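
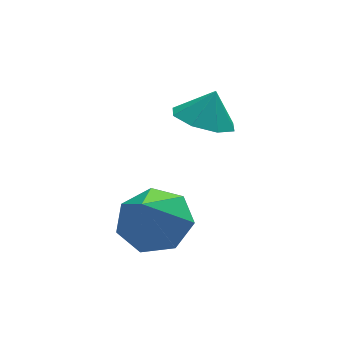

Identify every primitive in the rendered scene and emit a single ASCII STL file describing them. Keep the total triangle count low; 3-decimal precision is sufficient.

solid 
facet normal 0.316 0.432 -0.845
outer loop
vertex -1.334 1.873 -1.179
vertex -2.271 2.383 -1.268
vertex -1.381 2.706 -0.77
endloop
endfacet
facet normal 0.682 -0.291 0.671
outer loop
vertex -1.334 1.873 -1.179
vertex -1.381 2.706 -0.77
vertex -2.829 1.617 0.228
endloop
endfacet
facet normal 0.316 0.432 -0.845
outer loop
vertex -1.381 2.706 -0.77
vertex -2.271 2.383 -1.268
vertex -2.097 3.295 -0.736
endloop
endfacet
facet normal 0.334 0.356 0.873
outer loop
vertex -1.381 2.706 -0.77
vertex -2.097 3.295 -0.736
vertex -2.829 1.617 0.228
endloop
endfacet
facet normal 0.315 0.433 -0.845
outer loop
vertex -2.097 3.295 -0.736
vertex -2.271 2.383 -1.268
vertex -2.945 3.197 -1.102
endloop
endfacet
facet normal -0.378 0.580 0.722
outer loop
vertex -2.097 3.295 -0.736
vertex -2.945 3.197 -1.102
vertex -2.829 1.617 0.228
endloop
endfacet
facet normal 0.315 0.433 -0.845
outer loop
vertex -2.945 3.197 -1.102
vertex -2.271 2.383 -1.268
vertex -3.285 2.486 -1.593
endloop
endfacet
facet normal -0.920 0.211 0.331
outer loop
vertex -2.945 3.197 -1.102
vertex -3.285 2.486 -1.593
vertex -2.829 1.617 0.228
endloop
endfacet
facet normal 0.315 0.432 -0.845
outer loop
vertex -3.285 2.486 -1.593
vertex -2.271 2.383 -1.268
vertex -2.862 1.697 -1.839
endloop
endfacet
facet normal -0.882 -0.471 -0.004
outer loop
vertex -3.285 2.486 -1.593
vertex -2.862 1.697 -1.839
vertex -2.829 1.617 0.228
endloop
endfacet
facet normal 0.315 0.432 -0.845
outer loop
vertex -2.862 1.697 -1.839
vertex -2.271 2.383 -1.268
vertex -1.994 1.424 -1.655
endloop
endfacet
facet normal -0.294 -0.955 -0.032
outer loop
vertex -2.862 1.697 -1.839
vertex -1.994 1.424 -1.655
vertex -2.829 1.617 0.228
endloop
endfacet
facet normal 0.315 0.432 -0.845
outer loop
vertex -1.994 1.424 -1.655
vertex -2.271 2.383 -1.268
vertex -1.334 1.873 -1.179
endloop
endfacet
facet normal 0.402 -0.875 0.268
outer loop
vertex -1.994 1.424 -1.655
vertex -1.334 1.873 -1.179
vertex -2.829 1.617 0.228
endloop
endfacet
facet normal -0.391 -0.192 -0.900
outer loop
vertex 0.223 3.474 1.255
vertex -0.609 3.453 1.621
vertex -0.083 4.099 1.255
endloop
endfacet
facet normal 0.872 0.427 0.237
outer loop
vertex 0.223 3.474 1.255
vertex -0.083 4.099 1.255
vertex -0.211 3.647 2.539
endloop
endfacet
facet normal -0.391 -0.191 -0.900
outer loop
vertex -0.083 4.099 1.255
vertex -0.609 3.453 1.621
vertex -0.698 4.346 1.47
endloop
endfacet
facet normal 0.450 0.827 0.336
outer loop
vertex -0.083 4.099 1.255
vertex -0.698 4.346 1.47
vertex -0.211 3.647 2.539
endloop
endfacet
facet normal -0.391 -0.191 -0.900
outer loop
vertex -0.698 4.346 1.47
vertex -0.609 3.453 1.621
vertex -1.261 4.069 1.773
endloop
endfacet
facet normal -0.092 0.814 0.574
outer loop
vertex -0.698 4.346 1.47
vertex -1.261 4.069 1.773
vertex -0.211 3.647 2.539
endloop
endfacet
facet normal -0.391 -0.191 -0.900
outer loop
vertex -1.261 4.069 1.773
vertex -0.609 3.453 1.621
vertex -1.442 3.432 1.987
endloop
endfacet
facet normal -0.432 0.395 0.810
outer loop
vertex -1.261 4.069 1.773
vertex -1.442 3.432 1.987
vertex -0.211 3.647 2.539
endloop
endfacet
facet normal -0.391 -0.190 -0.901
outer loop
vertex -1.442 3.432 1.987
vertex -0.609 3.453 1.621
vertex -1.136 2.806 1.986
endloop
endfacet
facet normal -0.375 -0.185 0.908
outer loop
vertex -1.442 3.432 1.987
vertex -1.136 2.806 1.986
vertex -0.211 3.647 2.539
endloop
endfacet
facet normal -0.390 -0.191 -0.901
outer loop
vertex -1.136 2.806 1.986
vertex -0.609 3.453 1.621
vertex -0.521 2.56 1.772
endloop
endfacet
facet normal 0.048 -0.585 0.810
outer loop
vertex -1.136 2.806 1.986
vertex -0.521 2.56 1.772
vertex -0.211 3.647 2.539
endloop
endfacet
facet normal -0.391 -0.191 -0.900
outer loop
vertex -0.521 2.56 1.772
vertex -0.609 3.453 1.621
vertex 0.042 2.836 1.469
endloop
endfacet
facet normal 0.588 -0.572 0.572
outer loop
vertex -0.521 2.56 1.772
vertex 0.042 2.836 1.469
vertex -0.211 3.647 2.539
endloop
endfacet
facet normal -0.391 -0.191 -0.900
outer loop
vertex 0.042 2.836 1.469
vertex -0.609 3.453 1.621
vertex 0.223 3.474 1.255
endloop
endfacet
facet normal 0.930 -0.152 0.335
outer loop
vertex 0.042 2.836 1.469
vertex 0.223 3.474 1.255
vertex -0.211 3.647 2.539
endloop
endfacet

endsolid


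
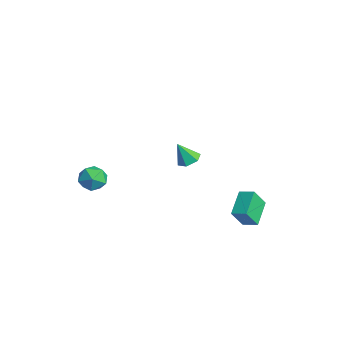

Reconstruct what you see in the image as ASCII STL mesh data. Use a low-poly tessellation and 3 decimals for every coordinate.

solid 
facet normal 0.198 0.417 -0.887
outer loop
vertex 3.254 -0.84 2.729
vertex 2.66 -1.047 2.499
vertex 2.715 -0.447 2.793
endloop
endfacet
facet normal 0.432 0.466 0.772
outer loop
vertex 3.254 -0.84 2.729
vertex 2.715 -0.447 2.793
vertex 2.4 -1.593 3.661
endloop
endfacet
facet normal 0.198 0.417 -0.887
outer loop
vertex 2.715 -0.447 2.793
vertex 2.66 -1.047 2.499
vertex 2.121 -0.654 2.563
endloop
endfacet
facet normal -0.462 0.613 0.641
outer loop
vertex 2.715 -0.447 2.793
vertex 2.121 -0.654 2.563
vertex 2.4 -1.593 3.661
endloop
endfacet
facet normal 0.198 0.417 -0.887
outer loop
vertex 2.121 -0.654 2.563
vertex 2.66 -1.047 2.499
vertex 2.066 -1.254 2.269
endloop
endfacet
facet normal -0.973 -0.023 0.228
outer loop
vertex 2.121 -0.654 2.563
vertex 2.066 -1.254 2.269
vertex 2.4 -1.593 3.661
endloop
endfacet
facet normal 0.198 0.417 -0.887
outer loop
vertex 2.066 -1.254 2.269
vertex 2.66 -1.047 2.499
vertex 2.605 -1.646 2.205
endloop
endfacet
facet normal -0.591 -0.804 -0.054
outer loop
vertex 2.066 -1.254 2.269
vertex 2.605 -1.646 2.205
vertex 2.4 -1.593 3.661
endloop
endfacet
facet normal 0.198 0.417 -0.887
outer loop
vertex 2.605 -1.646 2.205
vertex 2.66 -1.047 2.499
vertex 3.199 -1.439 2.435
endloop
endfacet
facet normal 0.301 -0.950 0.077
outer loop
vertex 2.605 -1.646 2.205
vertex 3.199 -1.439 2.435
vertex 2.4 -1.593 3.661
endloop
endfacet
facet normal 0.198 0.417 -0.887
outer loop
vertex 3.199 -1.439 2.435
vertex 2.66 -1.047 2.499
vertex 3.254 -0.84 2.729
endloop
endfacet
facet normal 0.813 -0.315 0.490
outer loop
vertex 3.199 -1.439 2.435
vertex 3.254 -0.84 2.729
vertex 2.4 -1.593 3.661
endloop
endfacet
facet normal -0.268 0.221 0.937
outer loop
vertex -3.542 -3.427 -1.532
vertex -4.44 -3.559 -1.758
vertex -3.927 -4.275 -1.442
endloop
endfacet
facet normal 0.380 -0.075 0.922
outer loop
vertex -3.542 -3.427 -1.532
vertex -3.927 -4.275 -1.442
vertex -3.064 -4.188 -1.791
endloop
endfacet
facet normal 0.797 0.328 0.506
outer loop
vertex -3.542 -3.427 -1.532
vertex -3.064 -4.188 -1.791
vertex -3.043 -3.419 -2.323
endloop
endfacet
facet normal 0.407 0.874 0.266
outer loop
vertex -3.542 -3.427 -1.532
vertex -3.043 -3.419 -2.323
vertex -3.893 -3.029 -2.302
endloop
endfacet
facet normal -0.253 0.808 0.533
outer loop
vertex -3.542 -3.427 -1.532
vertex -3.893 -3.029 -2.302
vertex -4.44 -3.559 -1.758
endloop
endfacet
facet normal 0.322 -0.718 0.617
outer loop
vertex -3.064 -4.188 -1.791
vertex -3.927 -4.275 -1.442
vertex -3.667 -4.791 -2.178
endloop
endfacet
facet normal -0.728 -0.238 0.643
outer loop
vertex -3.927 -4.275 -1.442
vertex -4.44 -3.559 -1.758
vertex -4.517 -4.401 -2.157
endloop
endfacet
facet normal -0.703 0.711 -0.014
outer loop
vertex -4.44 -3.559 -1.758
vertex -3.893 -3.029 -2.302
vertex -4.496 -3.632 -2.689
endloop
endfacet
facet normal 0.364 0.818 -0.445
outer loop
vertex -3.893 -3.029 -2.302
vertex -3.043 -3.419 -2.323
vertex -3.633 -3.545 -3.038
endloop
endfacet
facet normal 0.996 -0.065 -0.055
outer loop
vertex -3.043 -3.419 -2.323
vertex -3.064 -4.188 -1.791
vertex -3.12 -4.261 -2.722
endloop
endfacet
facet normal -0.407 -0.874 -0.266
outer loop
vertex -4.018 -4.393 -2.948
vertex -3.667 -4.791 -2.178
vertex -4.517 -4.401 -2.157
endloop
endfacet
facet normal -0.797 -0.328 -0.506
outer loop
vertex -4.018 -4.393 -2.948
vertex -4.517 -4.401 -2.157
vertex -4.496 -3.632 -2.689
endloop
endfacet
facet normal -0.380 0.075 -0.922
outer loop
vertex -4.018 -4.393 -2.948
vertex -4.496 -3.632 -2.689
vertex -3.633 -3.545 -3.038
endloop
endfacet
facet normal 0.268 -0.221 -0.937
outer loop
vertex -4.018 -4.393 -2.948
vertex -3.633 -3.545 -3.038
vertex -3.12 -4.261 -2.722
endloop
endfacet
facet normal 0.253 -0.808 -0.533
outer loop
vertex -4.018 -4.393 -2.948
vertex -3.12 -4.261 -2.722
vertex -3.667 -4.791 -2.178
endloop
endfacet
facet normal -0.364 -0.818 0.445
outer loop
vertex -4.517 -4.401 -2.157
vertex -3.667 -4.791 -2.178
vertex -3.927 -4.275 -1.442
endloop
endfacet
facet normal -0.996 0.065 0.055
outer loop
vertex -4.496 -3.632 -2.689
vertex -4.517 -4.401 -2.157
vertex -4.44 -3.559 -1.758
endloop
endfacet
facet normal -0.322 0.718 -0.617
outer loop
vertex -3.633 -3.545 -3.038
vertex -4.496 -3.632 -2.689
vertex -3.893 -3.029 -2.302
endloop
endfacet
facet normal 0.728 0.238 -0.643
outer loop
vertex -3.12 -4.261 -2.722
vertex -3.633 -3.545 -3.038
vertex -3.043 -3.419 -2.323
endloop
endfacet
facet normal 0.703 -0.711 0.014
outer loop
vertex -3.667 -4.791 -2.178
vertex -3.12 -4.261 -2.722
vertex -3.064 -4.188 -1.791
endloop
endfacet
facet normal -0.674 0.585 0.452
outer loop
vertex 0.625 2.738 -2.291
vertex 1.299 3.301 -2.015
vertex 0.483 3.49 -3.475
endloop
endfacet
facet normal -0.732 -0.611 -0.300
outer loop
vertex 1.601 2.519 -4.225
vertex 0.625 2.738 -2.291
vertex 0.483 3.49 -3.475
endloop
endfacet
facet normal -0.673 0.585 0.452
outer loop
vertex 0.483 3.49 -3.475
vertex 1.299 3.301 -2.015
vertex 1.157 4.052 -3.199
endloop
endfacet
facet normal -0.101 0.533 -0.840
outer loop
vertex 1.157 4.052 -3.199
vertex 1.601 2.519 -4.225
vertex 0.483 3.49 -3.475
endloop
endfacet
facet normal 0.101 -0.533 0.840
outer loop
vertex 0.625 2.738 -2.291
vertex 2.417 2.33 -2.765
vertex 1.299 3.301 -2.015
endloop
endfacet
facet normal -0.732 -0.612 -0.300
outer loop
vertex 1.743 1.768 -3.041
vertex 0.625 2.738 -2.291
vertex 1.601 2.519 -4.225
endloop
endfacet
facet normal 0.101 -0.533 0.840
outer loop
vertex 1.743 1.768 -3.041
vertex 2.417 2.33 -2.765
vertex 0.625 2.738 -2.291
endloop
endfacet
facet normal 0.732 0.611 0.300
outer loop
vertex 1.299 3.301 -2.015
vertex 2.417 2.33 -2.765
vertex 1.157 4.052 -3.199
endloop
endfacet
facet normal -0.101 0.533 -0.840
outer loop
vertex 2.275 3.082 -3.949
vertex 1.601 2.519 -4.225
vertex 1.157 4.052 -3.199
endloop
endfacet
facet normal 0.732 0.611 0.301
outer loop
vertex 1.157 4.052 -3.199
vertex 2.417 2.33 -2.765
vertex 2.275 3.082 -3.949
endloop
endfacet
facet normal 0.674 -0.585 -0.452
outer loop
vertex 2.275 3.082 -3.949
vertex 1.743 1.768 -3.041
vertex 1.601 2.519 -4.225
endloop
endfacet
facet normal 0.673 -0.585 -0.452
outer loop
vertex 2.417 2.33 -2.765
vertex 1.743 1.768 -3.041
vertex 2.275 3.082 -3.949
endloop
endfacet

endsolid


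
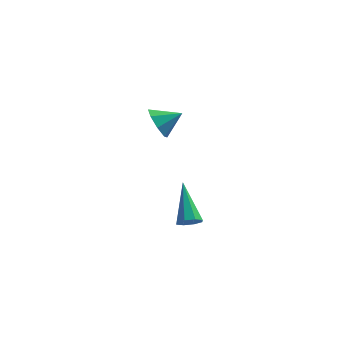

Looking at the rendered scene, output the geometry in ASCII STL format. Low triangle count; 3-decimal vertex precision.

solid 
facet normal 0.166 -0.749 -0.641
outer loop
vertex -0.948 -3.005 -4.32
vertex -1.517 -2.949 -4.533
vertex -0.977 -2.706 -4.677
endloop
endfacet
facet normal 0.911 0.349 0.218
outer loop
vertex -0.948 -3.005 -4.32
vertex -0.977 -2.706 -4.677
vertex -1.883 -1.311 -3.127
endloop
endfacet
facet normal 0.166 -0.749 -0.642
outer loop
vertex -0.977 -2.706 -4.677
vertex -1.517 -2.949 -4.533
vertex -1.322 -2.549 -4.949
endloop
endfacet
facet normal 0.590 0.740 -0.321
outer loop
vertex -0.977 -2.706 -4.677
vertex -1.322 -2.549 -4.949
vertex -1.883 -1.311 -3.127
endloop
endfacet
facet normal 0.168 -0.749 -0.641
outer loop
vertex -1.322 -2.549 -4.949
vertex -1.517 -2.949 -4.533
vertex -1.781 -2.627 -4.978
endloop
endfacet
facet normal -0.101 0.808 -0.580
outer loop
vertex -1.322 -2.549 -4.949
vertex -1.781 -2.627 -4.978
vertex -1.883 -1.311 -3.127
endloop
endfacet
facet normal 0.168 -0.749 -0.641
outer loop
vertex -1.781 -2.627 -4.978
vertex -1.517 -2.949 -4.533
vertex -2.086 -2.894 -4.746
endloop
endfacet
facet normal -0.757 0.512 -0.406
outer loop
vertex -1.781 -2.627 -4.978
vertex -2.086 -2.894 -4.746
vertex -1.883 -1.311 -3.127
endloop
endfacet
facet normal 0.167 -0.749 -0.641
outer loop
vertex -2.086 -2.894 -4.746
vertex -1.517 -2.949 -4.533
vertex -2.058 -3.193 -4.389
endloop
endfacet
facet normal -0.995 0.026 0.100
outer loop
vertex -2.086 -2.894 -4.746
vertex -2.058 -3.193 -4.389
vertex -1.883 -1.311 -3.127
endloop
endfacet
facet normal 0.166 -0.748 -0.643
outer loop
vertex -2.058 -3.193 -4.389
vertex -1.517 -2.949 -4.533
vertex -1.713 -3.35 -4.117
endloop
endfacet
facet normal -0.673 -0.368 0.642
outer loop
vertex -2.058 -3.193 -4.389
vertex -1.713 -3.35 -4.117
vertex -1.883 -1.311 -3.127
endloop
endfacet
facet normal 0.167 -0.748 -0.642
outer loop
vertex -1.713 -3.35 -4.117
vertex -1.517 -2.949 -4.533
vertex -1.253 -3.272 -4.088
endloop
endfacet
facet normal 0.017 -0.436 0.900
outer loop
vertex -1.713 -3.35 -4.117
vertex -1.253 -3.272 -4.088
vertex -1.883 -1.311 -3.127
endloop
endfacet
facet normal 0.167 -0.748 -0.642
outer loop
vertex -1.253 -3.272 -4.088
vertex -1.517 -2.949 -4.533
vertex -0.948 -3.005 -4.32
endloop
endfacet
facet normal 0.674 -0.139 0.726
outer loop
vertex -1.253 -3.272 -4.088
vertex -0.948 -3.005 -4.32
vertex -1.883 -1.311 -3.127
endloop
endfacet
facet normal -0.874 -0.194 -0.446
outer loop
vertex -2.479 -2.757 0.77
vertex -2.891 -2.533 1.479
vertex -2.626 -2.124 0.783
endloop
endfacet
facet normal 0.845 0.206 -0.494
outer loop
vertex -2.479 -2.757 0.77
vertex -2.626 -2.124 0.783
vertex -1.869 -2.307 2.001
endloop
endfacet
facet normal -0.874 -0.194 -0.446
outer loop
vertex -2.626 -2.124 0.783
vertex -2.891 -2.533 1.479
vertex -2.928 -1.73 1.203
endloop
endfacet
facet normal 0.608 0.749 -0.265
outer loop
vertex -2.626 -2.124 0.783
vertex -2.928 -1.73 1.203
vertex -1.869 -2.307 2.001
endloop
endfacet
facet normal -0.874 -0.193 -0.446
outer loop
vertex -2.928 -1.73 1.203
vertex -2.891 -2.533 1.479
vertex -3.208 -1.806 1.785
endloop
endfacet
facet normal 0.300 0.917 0.264
outer loop
vertex -2.928 -1.73 1.203
vertex -3.208 -1.806 1.785
vertex -1.869 -2.307 2.001
endloop
endfacet
facet normal -0.873 -0.193 -0.447
outer loop
vertex -3.208 -1.806 1.785
vertex -2.891 -2.533 1.479
vertex -3.303 -2.308 2.187
endloop
endfacet
facet normal 0.102 0.610 0.786
outer loop
vertex -3.208 -1.806 1.785
vertex -3.303 -2.308 2.187
vertex -1.869 -2.307 2.001
endloop
endfacet
facet normal -0.873 -0.193 -0.447
outer loop
vertex -3.303 -2.308 2.187
vertex -2.891 -2.533 1.479
vertex -3.157 -2.942 2.175
endloop
endfacet
facet normal 0.129 0.011 0.992
outer loop
vertex -3.303 -2.308 2.187
vertex -3.157 -2.942 2.175
vertex -1.869 -2.307 2.001
endloop
endfacet
facet normal -0.874 -0.192 -0.447
outer loop
vertex -3.157 -2.942 2.175
vertex -2.891 -2.533 1.479
vertex -2.855 -3.336 1.754
endloop
endfacet
facet normal 0.366 -0.534 0.762
outer loop
vertex -3.157 -2.942 2.175
vertex -2.855 -3.336 1.754
vertex -1.869 -2.307 2.001
endloop
endfacet
facet normal -0.874 -0.192 -0.447
outer loop
vertex -2.855 -3.336 1.754
vertex -2.891 -2.533 1.479
vertex -2.574 -3.26 1.172
endloop
endfacet
facet normal 0.673 -0.701 0.234
outer loop
vertex -2.855 -3.336 1.754
vertex -2.574 -3.26 1.172
vertex -1.869 -2.307 2.001
endloop
endfacet
facet normal -0.874 -0.192 -0.447
outer loop
vertex -2.574 -3.26 1.172
vertex -2.891 -2.533 1.479
vertex -2.479 -2.757 0.77
endloop
endfacet
facet normal 0.872 -0.395 -0.288
outer loop
vertex -2.574 -3.26 1.172
vertex -2.479 -2.757 0.77
vertex -1.869 -2.307 2.001
endloop
endfacet

endsolid


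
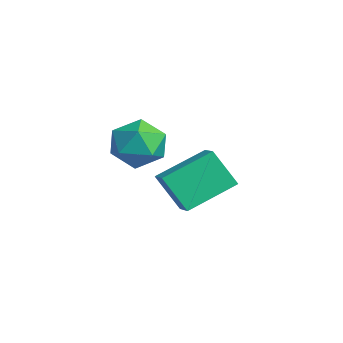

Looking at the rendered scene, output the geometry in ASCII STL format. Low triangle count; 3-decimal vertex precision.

solid 
facet normal 0.219 0.358 0.908
outer loop
vertex 4.104 1.091 1.607
vertex 3.261 0.537 2.029
vertex 4.249 0.071 1.974
endloop
endfacet
facet normal 0.808 0.298 0.508
outer loop
vertex 4.104 1.091 1.607
vertex 4.249 0.071 1.974
vertex 4.72 0.388 1.04
endloop
endfacet
facet normal 0.717 0.692 -0.079
outer loop
vertex 4.104 1.091 1.607
vertex 4.72 0.388 1.04
vertex 4.024 1.049 0.517
endloop
endfacet
facet normal 0.072 0.996 -0.044
outer loop
vertex 4.104 1.091 1.607
vertex 4.024 1.049 0.517
vertex 3.122 1.141 1.128
endloop
endfacet
facet normal -0.236 0.790 0.566
outer loop
vertex 4.104 1.091 1.607
vertex 3.122 1.141 1.128
vertex 3.261 0.537 2.029
endloop
endfacet
facet normal 0.870 -0.384 0.308
outer loop
vertex 4.72 0.388 1.04
vertex 4.249 0.071 1.974
vertex 4.258 -0.601 1.112
endloop
endfacet
facet normal -0.082 -0.287 0.955
outer loop
vertex 4.249 0.071 1.974
vertex 3.261 0.537 2.029
vertex 3.356 -0.509 1.723
endloop
endfacet
facet normal -0.818 0.411 0.402
outer loop
vertex 3.261 0.537 2.029
vertex 3.122 1.141 1.128
vertex 2.66 0.152 1.2
endloop
endfacet
facet normal -0.320 0.746 -0.585
outer loop
vertex 3.122 1.141 1.128
vertex 4.024 1.049 0.517
vertex 3.131 0.469 0.266
endloop
endfacet
facet normal 0.723 0.254 -0.642
outer loop
vertex 4.024 1.049 0.517
vertex 4.72 0.388 1.04
vertex 4.119 0.003 0.211
endloop
endfacet
facet normal -0.072 -0.996 0.044
outer loop
vertex 3.276 -0.551 0.633
vertex 4.258 -0.601 1.112
vertex 3.356 -0.509 1.723
endloop
endfacet
facet normal -0.717 -0.692 0.079
outer loop
vertex 3.276 -0.551 0.633
vertex 3.356 -0.509 1.723
vertex 2.66 0.152 1.2
endloop
endfacet
facet normal -0.808 -0.298 -0.508
outer loop
vertex 3.276 -0.551 0.633
vertex 2.66 0.152 1.2
vertex 3.131 0.469 0.266
endloop
endfacet
facet normal -0.219 -0.358 -0.908
outer loop
vertex 3.276 -0.551 0.633
vertex 3.131 0.469 0.266
vertex 4.119 0.003 0.211
endloop
endfacet
facet normal 0.236 -0.790 -0.566
outer loop
vertex 3.276 -0.551 0.633
vertex 4.119 0.003 0.211
vertex 4.258 -0.601 1.112
endloop
endfacet
facet normal 0.320 -0.746 0.585
outer loop
vertex 3.356 -0.509 1.723
vertex 4.258 -0.601 1.112
vertex 4.249 0.071 1.974
endloop
endfacet
facet normal -0.723 -0.254 0.642
outer loop
vertex 2.66 0.152 1.2
vertex 3.356 -0.509 1.723
vertex 3.261 0.537 2.029
endloop
endfacet
facet normal -0.870 0.384 -0.308
outer loop
vertex 3.131 0.469 0.266
vertex 2.66 0.152 1.2
vertex 3.122 1.141 1.128
endloop
endfacet
facet normal 0.082 0.287 -0.955
outer loop
vertex 4.119 0.003 0.211
vertex 3.131 0.469 0.266
vertex 4.024 1.049 0.517
endloop
endfacet
facet normal 0.818 -0.411 -0.402
outer loop
vertex 4.258 -0.601 1.112
vertex 4.119 0.003 0.211
vertex 4.72 0.388 1.04
endloop
endfacet
facet normal -0.370 -0.406 0.836
outer loop
vertex 1.294 3.907 -0.994
vertex 0.397 3.974 -1.358
vertex 1.5 1.92 -1.867
endloop
endfacet
facet normal 0.924 -0.069 0.375
outer loop
vertex 2.143 2.626 -3.322
vertex 1.294 3.907 -0.994
vertex 1.5 1.92 -1.867
endloop
endfacet
facet normal -0.370 -0.406 0.836
outer loop
vertex 1.5 1.92 -1.867
vertex 0.397 3.974 -1.358
vertex 0.604 1.987 -2.231
endloop
endfacet
facet normal 0.095 -0.911 -0.400
outer loop
vertex 0.604 1.987 -2.231
vertex 2.143 2.626 -3.322
vertex 1.5 1.92 -1.867
endloop
endfacet
facet normal -0.094 0.911 0.401
outer loop
vertex 1.294 3.907 -0.994
vertex 1.04 4.68 -2.813
vertex 0.397 3.974 -1.358
endloop
endfacet
facet normal 0.925 -0.068 0.375
outer loop
vertex 1.936 4.613 -2.449
vertex 1.294 3.907 -0.994
vertex 2.143 2.626 -3.322
endloop
endfacet
facet normal -0.095 0.911 0.401
outer loop
vertex 1.936 4.613 -2.449
vertex 1.04 4.68 -2.813
vertex 1.294 3.907 -0.994
endloop
endfacet
facet normal -0.924 0.069 -0.375
outer loop
vertex 0.397 3.974 -1.358
vertex 1.04 4.68 -2.813
vertex 0.604 1.987 -2.231
endloop
endfacet
facet normal 0.094 -0.911 -0.401
outer loop
vertex 1.246 2.693 -3.686
vertex 2.143 2.626 -3.322
vertex 0.604 1.987 -2.231
endloop
endfacet
facet normal -0.925 0.069 -0.375
outer loop
vertex 0.604 1.987 -2.231
vertex 1.04 4.68 -2.813
vertex 1.246 2.693 -3.686
endloop
endfacet
facet normal 0.370 0.406 -0.836
outer loop
vertex 1.246 2.693 -3.686
vertex 1.936 4.613 -2.449
vertex 2.143 2.626 -3.322
endloop
endfacet
facet normal 0.370 0.406 -0.836
outer loop
vertex 1.04 4.68 -2.813
vertex 1.936 4.613 -2.449
vertex 1.246 2.693 -3.686
endloop
endfacet

endsolid


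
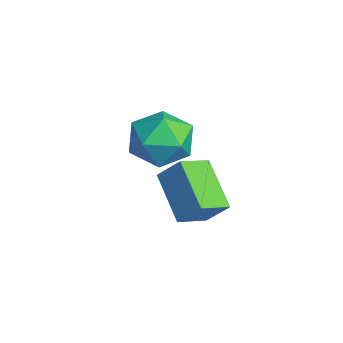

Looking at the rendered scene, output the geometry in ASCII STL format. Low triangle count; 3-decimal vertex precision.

solid 
facet normal -0.422 -0.166 0.891
outer loop
vertex -2.598 1.188 3.579
vertex -2.345 0.375 3.547
vertex -1.84 0.966 3.896
endloop
endfacet
facet normal -0.200 0.510 0.836
outer loop
vertex -2.598 1.188 3.579
vertex -1.84 0.966 3.896
vertex -1.918 1.681 3.441
endloop
endfacet
facet normal -0.527 0.804 0.275
outer loop
vertex -2.598 1.188 3.579
vertex -1.918 1.681 3.441
vertex -2.472 1.533 2.811
endloop
endfacet
facet normal -0.951 0.310 -0.017
outer loop
vertex -2.598 1.188 3.579
vertex -2.472 1.533 2.811
vertex -2.736 0.726 2.877
endloop
endfacet
facet normal -0.885 -0.290 0.365
outer loop
vertex -2.598 1.188 3.579
vertex -2.736 0.726 2.877
vertex -2.345 0.375 3.547
endloop
endfacet
facet normal 0.501 0.503 0.704
outer loop
vertex -1.918 1.681 3.441
vertex -1.84 0.966 3.896
vertex -1.244 1.174 3.323
endloop
endfacet
facet normal 0.144 -0.592 0.793
outer loop
vertex -1.84 0.966 3.896
vertex -2.345 0.375 3.547
vertex -1.508 0.367 3.389
endloop
endfacet
facet normal -0.607 -0.792 -0.061
outer loop
vertex -2.345 0.375 3.547
vertex -2.736 0.726 2.877
vertex -2.062 0.219 2.759
endloop
endfacet
facet normal -0.714 0.178 -0.678
outer loop
vertex -2.736 0.726 2.877
vertex -2.472 1.533 2.811
vertex -2.14 0.934 2.304
endloop
endfacet
facet normal -0.029 0.978 -0.204
outer loop
vertex -2.472 1.533 2.811
vertex -1.918 1.681 3.441
vertex -1.635 1.525 2.653
endloop
endfacet
facet normal 0.951 -0.310 0.017
outer loop
vertex -1.382 0.712 2.621
vertex -1.244 1.174 3.323
vertex -1.508 0.367 3.389
endloop
endfacet
facet normal 0.527 -0.804 -0.275
outer loop
vertex -1.382 0.712 2.621
vertex -1.508 0.367 3.389
vertex -2.062 0.219 2.759
endloop
endfacet
facet normal 0.200 -0.510 -0.836
outer loop
vertex -1.382 0.712 2.621
vertex -2.062 0.219 2.759
vertex -2.14 0.934 2.304
endloop
endfacet
facet normal 0.422 0.166 -0.891
outer loop
vertex -1.382 0.712 2.621
vertex -2.14 0.934 2.304
vertex -1.635 1.525 2.653
endloop
endfacet
facet normal 0.885 0.290 -0.365
outer loop
vertex -1.382 0.712 2.621
vertex -1.635 1.525 2.653
vertex -1.244 1.174 3.323
endloop
endfacet
facet normal 0.714 -0.178 0.678
outer loop
vertex -1.508 0.367 3.389
vertex -1.244 1.174 3.323
vertex -1.84 0.966 3.896
endloop
endfacet
facet normal 0.029 -0.978 0.204
outer loop
vertex -2.062 0.219 2.759
vertex -1.508 0.367 3.389
vertex -2.345 0.375 3.547
endloop
endfacet
facet normal -0.501 -0.503 -0.704
outer loop
vertex -2.14 0.934 2.304
vertex -2.062 0.219 2.759
vertex -2.736 0.726 2.877
endloop
endfacet
facet normal -0.144 0.592 -0.793
outer loop
vertex -1.635 1.525 2.653
vertex -2.14 0.934 2.304
vertex -2.472 1.533 2.811
endloop
endfacet
facet normal 0.607 0.792 0.061
outer loop
vertex -1.244 1.174 3.323
vertex -1.635 1.525 2.653
vertex -1.918 1.681 3.441
endloop
endfacet
facet normal -0.428 -0.505 -0.750
outer loop
vertex 0.598 0.493 2.328
vertex -0.554 0.404 3.045
vertex 0.324 1.242 1.98
endloop
endfacet
facet normal 0.848 0.065 -0.526
outer loop
vertex 0.674 1.656 2.595
vertex 0.598 0.493 2.328
vertex 0.324 1.242 1.98
endloop
endfacet
facet normal -0.427 -0.505 -0.750
outer loop
vertex 0.324 1.242 1.98
vertex -0.554 0.404 3.045
vertex -0.829 1.153 2.697
endloop
endfacet
facet normal -0.315 0.861 -0.400
outer loop
vertex -0.829 1.153 2.697
vertex 0.674 1.656 2.595
vertex 0.324 1.242 1.98
endloop
endfacet
facet normal 0.315 -0.861 0.400
outer loop
vertex 0.598 0.493 2.328
vertex -0.204 0.818 3.66
vertex -0.554 0.404 3.045
endloop
endfacet
facet normal 0.847 0.066 -0.528
outer loop
vertex 0.949 0.907 2.943
vertex 0.598 0.493 2.328
vertex 0.674 1.656 2.595
endloop
endfacet
facet normal 0.315 -0.861 0.400
outer loop
vertex 0.949 0.907 2.943
vertex -0.204 0.818 3.66
vertex 0.598 0.493 2.328
endloop
endfacet
facet normal -0.847 -0.066 0.527
outer loop
vertex -0.554 0.404 3.045
vertex -0.204 0.818 3.66
vertex -0.829 1.153 2.697
endloop
endfacet
facet normal -0.315 0.861 -0.400
outer loop
vertex -0.478 1.567 3.312
vertex 0.674 1.656 2.595
vertex -0.829 1.153 2.697
endloop
endfacet
facet normal -0.847 -0.065 0.527
outer loop
vertex -0.829 1.153 2.697
vertex -0.204 0.818 3.66
vertex -0.478 1.567 3.312
endloop
endfacet
facet normal 0.428 0.505 0.750
outer loop
vertex -0.478 1.567 3.312
vertex 0.949 0.907 2.943
vertex 0.674 1.656 2.595
endloop
endfacet
facet normal 0.427 0.505 0.750
outer loop
vertex -0.204 0.818 3.66
vertex 0.949 0.907 2.943
vertex -0.478 1.567 3.312
endloop
endfacet

endsolid


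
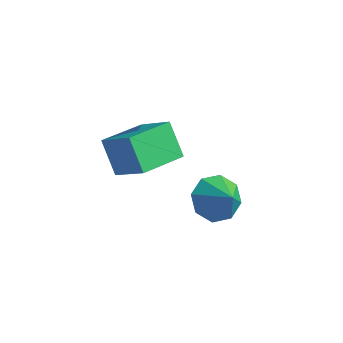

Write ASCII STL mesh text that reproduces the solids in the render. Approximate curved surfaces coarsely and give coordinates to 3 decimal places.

solid 
facet normal -0.802 0.080 -0.591
outer loop
vertex -1.399 2.076 1.631
vertex -1.038 3.832 1.378
vertex -0.566 1.736 0.455
endloop
endfacet
facet normal -0.199 -0.970 0.139
outer loop
vertex 0.718 1.608 1.402
vertex -1.399 2.076 1.631
vertex -0.566 1.736 0.455
endloop
endfacet
facet normal -0.802 0.080 -0.592
outer loop
vertex -0.566 1.736 0.455
vertex -1.038 3.832 1.378
vertex -0.205 3.491 0.203
endloop
endfacet
facet normal 0.563 -0.230 -0.794
outer loop
vertex -0.205 3.491 0.203
vertex 0.718 1.608 1.402
vertex -0.566 1.736 0.455
endloop
endfacet
facet normal -0.563 0.230 0.794
outer loop
vertex -1.399 2.076 1.631
vertex 0.246 3.704 2.325
vertex -1.038 3.832 1.378
endloop
endfacet
facet normal -0.199 -0.970 0.140
outer loop
vertex -0.115 1.949 2.577
vertex -1.399 2.076 1.631
vertex 0.718 1.608 1.402
endloop
endfacet
facet normal -0.562 0.230 0.794
outer loop
vertex -0.115 1.949 2.577
vertex 0.246 3.704 2.325
vertex -1.399 2.076 1.631
endloop
endfacet
facet normal 0.200 0.970 -0.140
outer loop
vertex -1.038 3.832 1.378
vertex 0.246 3.704 2.325
vertex -0.205 3.491 0.203
endloop
endfacet
facet normal 0.562 -0.230 -0.794
outer loop
vertex 1.079 3.364 1.149
vertex 0.718 1.608 1.402
vertex -0.205 3.491 0.203
endloop
endfacet
facet normal 0.199 0.970 -0.140
outer loop
vertex -0.205 3.491 0.203
vertex 0.246 3.704 2.325
vertex 1.079 3.364 1.149
endloop
endfacet
facet normal 0.802 -0.080 0.592
outer loop
vertex 1.079 3.364 1.149
vertex -0.115 1.949 2.577
vertex 0.718 1.608 1.402
endloop
endfacet
facet normal 0.802 -0.080 0.591
outer loop
vertex 0.246 3.704 2.325
vertex -0.115 1.949 2.577
vertex 1.079 3.364 1.149
endloop
endfacet
facet normal -0.703 0.260 -0.662
outer loop
vertex 3.915 2.079 0.441
vertex 3.291 2.109 1.116
vertex 3.87 2.716 0.739
endloop
endfacet
facet normal 0.983 0.130 -0.130
outer loop
vertex 3.915 2.079 0.441
vertex 3.87 2.716 0.739
vertex 4.149 1.791 1.924
endloop
endfacet
facet normal -0.703 0.260 -0.661
outer loop
vertex 3.87 2.716 0.739
vertex 3.291 2.109 1.116
vertex 3.486 2.997 1.258
endloop
endfacet
facet normal 0.776 0.573 0.264
outer loop
vertex 3.87 2.716 0.739
vertex 3.486 2.997 1.258
vertex 4.149 1.791 1.924
endloop
endfacet
facet normal -0.704 0.260 -0.661
outer loop
vertex 3.486 2.997 1.258
vertex 3.291 2.109 1.116
vertex 2.988 2.757 1.694
endloop
endfacet
facet normal 0.350 0.593 0.726
outer loop
vertex 3.486 2.997 1.258
vertex 2.988 2.757 1.694
vertex 4.149 1.791 1.924
endloop
endfacet
facet normal -0.704 0.260 -0.661
outer loop
vertex 2.988 2.757 1.694
vertex 3.291 2.109 1.116
vertex 2.667 2.138 1.792
endloop
endfacet
facet normal -0.046 0.179 0.983
outer loop
vertex 2.988 2.757 1.694
vertex 2.667 2.138 1.792
vertex 4.149 1.791 1.924
endloop
endfacet
facet normal -0.704 0.260 -0.661
outer loop
vertex 2.667 2.138 1.792
vertex 3.291 2.109 1.116
vertex 2.712 1.502 1.494
endloop
endfacet
facet normal -0.179 -0.428 0.886
outer loop
vertex 2.667 2.138 1.792
vertex 2.712 1.502 1.494
vertex 4.149 1.791 1.924
endloop
endfacet
facet normal -0.704 0.260 -0.661
outer loop
vertex 2.712 1.502 1.494
vertex 3.291 2.109 1.116
vertex 3.096 1.221 0.975
endloop
endfacet
facet normal 0.028 -0.870 0.492
outer loop
vertex 2.712 1.502 1.494
vertex 3.096 1.221 0.975
vertex 4.149 1.791 1.924
endloop
endfacet
facet normal -0.704 0.260 -0.661
outer loop
vertex 3.096 1.221 0.975
vertex 3.291 2.109 1.116
vertex 3.594 1.46 0.539
endloop
endfacet
facet normal 0.454 -0.890 0.031
outer loop
vertex 3.096 1.221 0.975
vertex 3.594 1.46 0.539
vertex 4.149 1.791 1.924
endloop
endfacet
facet normal -0.703 0.260 -0.662
outer loop
vertex 3.594 1.46 0.539
vertex 3.291 2.109 1.116
vertex 3.915 2.079 0.441
endloop
endfacet
facet normal 0.850 -0.476 -0.227
outer loop
vertex 3.594 1.46 0.539
vertex 3.915 2.079 0.441
vertex 4.149 1.791 1.924
endloop
endfacet

endsolid


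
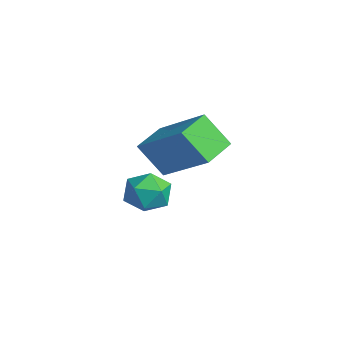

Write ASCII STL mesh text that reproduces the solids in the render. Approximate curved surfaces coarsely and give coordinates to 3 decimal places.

solid 
facet normal -0.418 -0.447 0.791
outer loop
vertex -1.953 -2.658 2.04
vertex -2.429 -1.892 2.221
vertex -3.23 -3.217 1.05
endloop
endfacet
facet normal 0.517 -0.833 -0.197
outer loop
vertex -2.791 -2.748 0.219
vertex -1.953 -2.658 2.04
vertex -3.23 -3.217 1.05
endloop
endfacet
facet normal -0.418 -0.447 0.791
outer loop
vertex -3.23 -3.217 1.05
vertex -2.429 -1.892 2.221
vertex -3.706 -2.451 1.231
endloop
endfacet
facet normal -0.747 -0.327 -0.579
outer loop
vertex -3.706 -2.451 1.231
vertex -2.791 -2.748 0.219
vertex -3.23 -3.217 1.05
endloop
endfacet
facet normal 0.747 0.327 0.579
outer loop
vertex -1.953 -2.658 2.04
vertex -1.99 -1.423 1.39
vertex -2.429 -1.892 2.221
endloop
endfacet
facet normal 0.517 -0.833 -0.197
outer loop
vertex -1.514 -2.189 1.209
vertex -1.953 -2.658 2.04
vertex -2.791 -2.748 0.219
endloop
endfacet
facet normal 0.747 0.327 0.579
outer loop
vertex -1.514 -2.189 1.209
vertex -1.99 -1.423 1.39
vertex -1.953 -2.658 2.04
endloop
endfacet
facet normal -0.517 0.833 0.197
outer loop
vertex -2.429 -1.892 2.221
vertex -1.99 -1.423 1.39
vertex -3.706 -2.451 1.231
endloop
endfacet
facet normal -0.747 -0.327 -0.579
outer loop
vertex -3.267 -1.982 0.4
vertex -2.791 -2.748 0.219
vertex -3.706 -2.451 1.231
endloop
endfacet
facet normal -0.517 0.833 0.197
outer loop
vertex -3.706 -2.451 1.231
vertex -1.99 -1.423 1.39
vertex -3.267 -1.982 0.4
endloop
endfacet
facet normal 0.418 0.447 -0.791
outer loop
vertex -3.267 -1.982 0.4
vertex -1.514 -2.189 1.209
vertex -2.791 -2.748 0.219
endloop
endfacet
facet normal 0.418 0.447 -0.791
outer loop
vertex -1.99 -1.423 1.39
vertex -1.514 -2.189 1.209
vertex -3.267 -1.982 0.4
endloop
endfacet
facet normal -0.868 0.383 -0.317
outer loop
vertex -4.21 -2.238 -1.414
vertex -4.496 -2.818 -1.332
vertex -4.485 -2.388 -0.842
endloop
endfacet
facet normal -0.472 0.882 0.005
outer loop
vertex -4.21 -2.238 -1.414
vertex -4.485 -2.388 -0.842
vertex -3.911 -2.081 -0.857
endloop
endfacet
facet normal 0.150 0.928 -0.342
outer loop
vertex -4.21 -2.238 -1.414
vertex -3.911 -2.081 -0.857
vertex -3.566 -2.321 -1.356
endloop
endfacet
facet normal 0.138 0.456 -0.879
outer loop
vertex -4.21 -2.238 -1.414
vertex -3.566 -2.321 -1.356
vertex -3.928 -2.776 -1.649
endloop
endfacet
facet normal -0.491 0.120 -0.863
outer loop
vertex -4.21 -2.238 -1.414
vertex -3.928 -2.776 -1.649
vertex -4.496 -2.818 -1.332
endloop
endfacet
facet normal -0.336 0.662 0.670
outer loop
vertex -3.911 -2.081 -0.857
vertex -4.485 -2.388 -0.842
vertex -4.012 -2.564 -0.431
endloop
endfacet
facet normal -0.978 -0.144 0.149
outer loop
vertex -4.485 -2.388 -0.842
vertex -4.496 -2.818 -1.332
vertex -4.374 -3.019 -0.724
endloop
endfacet
facet normal -0.368 -0.571 -0.734
outer loop
vertex -4.496 -2.818 -1.332
vertex -3.928 -2.776 -1.649
vertex -4.029 -3.259 -1.223
endloop
endfacet
facet normal 0.650 -0.028 -0.760
outer loop
vertex -3.928 -2.776 -1.649
vertex -3.566 -2.321 -1.356
vertex -3.455 -2.952 -1.238
endloop
endfacet
facet normal 0.669 0.735 0.109
outer loop
vertex -3.566 -2.321 -1.356
vertex -3.911 -2.081 -0.857
vertex -3.444 -2.522 -0.748
endloop
endfacet
facet normal -0.138 -0.456 0.879
outer loop
vertex -3.73 -3.102 -0.666
vertex -4.012 -2.564 -0.431
vertex -4.374 -3.019 -0.724
endloop
endfacet
facet normal -0.150 -0.928 0.342
outer loop
vertex -3.73 -3.102 -0.666
vertex -4.374 -3.019 -0.724
vertex -4.029 -3.259 -1.223
endloop
endfacet
facet normal 0.472 -0.882 -0.005
outer loop
vertex -3.73 -3.102 -0.666
vertex -4.029 -3.259 -1.223
vertex -3.455 -2.952 -1.238
endloop
endfacet
facet normal 0.868 -0.383 0.317
outer loop
vertex -3.73 -3.102 -0.666
vertex -3.455 -2.952 -1.238
vertex -3.444 -2.522 -0.748
endloop
endfacet
facet normal 0.491 -0.120 0.863
outer loop
vertex -3.73 -3.102 -0.666
vertex -3.444 -2.522 -0.748
vertex -4.012 -2.564 -0.431
endloop
endfacet
facet normal -0.650 0.028 0.760
outer loop
vertex -4.374 -3.019 -0.724
vertex -4.012 -2.564 -0.431
vertex -4.485 -2.388 -0.842
endloop
endfacet
facet normal -0.669 -0.735 -0.109
outer loop
vertex -4.029 -3.259 -1.223
vertex -4.374 -3.019 -0.724
vertex -4.496 -2.818 -1.332
endloop
endfacet
facet normal 0.336 -0.662 -0.670
outer loop
vertex -3.455 -2.952 -1.238
vertex -4.029 -3.259 -1.223
vertex -3.928 -2.776 -1.649
endloop
endfacet
facet normal 0.978 0.144 -0.149
outer loop
vertex -3.444 -2.522 -0.748
vertex -3.455 -2.952 -1.238
vertex -3.566 -2.321 -1.356
endloop
endfacet
facet normal 0.368 0.571 0.734
outer loop
vertex -4.012 -2.564 -0.431
vertex -3.444 -2.522 -0.748
vertex -3.911 -2.081 -0.857
endloop
endfacet

endsolid


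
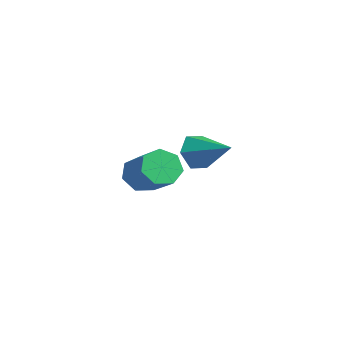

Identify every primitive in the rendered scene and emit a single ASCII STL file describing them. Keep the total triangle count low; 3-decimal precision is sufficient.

solid 
facet normal -0.870 -0.295 -0.394
outer loop
vertex 1.404 -1.975 0.629
vertex 0.915 -1.367 1.254
vertex 1.207 -1.032 0.358
endloop
endfacet
facet normal 0.759 -0.029 -0.651
outer loop
vertex 1.404 -1.975 0.629
vertex 1.207 -1.032 0.358
vertex 2.665 -0.773 2.046
endloop
endfacet
facet normal -0.871 -0.295 -0.394
outer loop
vertex 1.207 -1.032 0.358
vertex 0.915 -1.367 1.254
vertex 0.718 -0.425 0.984
endloop
endfacet
facet normal 0.394 0.794 -0.462
outer loop
vertex 1.207 -1.032 0.358
vertex 0.718 -0.425 0.984
vertex 2.665 -0.773 2.046
endloop
endfacet
facet normal -0.871 -0.295 -0.394
outer loop
vertex 0.718 -0.425 0.984
vertex 0.915 -1.367 1.254
vertex 0.426 -0.759 1.88
endloop
endfacet
facet normal -0.020 0.939 0.344
outer loop
vertex 0.718 -0.425 0.984
vertex 0.426 -0.759 1.88
vertex 2.665 -0.773 2.046
endloop
endfacet
facet normal -0.871 -0.296 -0.393
outer loop
vertex 0.426 -0.759 1.88
vertex 0.915 -1.367 1.254
vertex 0.624 -1.702 2.151
endloop
endfacet
facet normal -0.070 0.262 0.963
outer loop
vertex 0.426 -0.759 1.88
vertex 0.624 -1.702 2.151
vertex 2.665 -0.773 2.046
endloop
endfacet
facet normal -0.871 -0.296 -0.393
outer loop
vertex 0.624 -1.702 2.151
vertex 0.915 -1.367 1.254
vertex 1.113 -2.309 1.525
endloop
endfacet
facet normal 0.295 -0.560 0.774
outer loop
vertex 0.624 -1.702 2.151
vertex 1.113 -2.309 1.525
vertex 2.665 -0.773 2.046
endloop
endfacet
facet normal -0.871 -0.296 -0.393
outer loop
vertex 1.113 -2.309 1.525
vertex 0.915 -1.367 1.254
vertex 1.404 -1.975 0.629
endloop
endfacet
facet normal 0.709 -0.705 -0.033
outer loop
vertex 1.113 -2.309 1.525
vertex 1.404 -1.975 0.629
vertex 2.665 -0.773 2.046
endloop
endfacet
facet normal -0.839 0.043 -0.543
outer loop
vertex -3.5 -0.811 -2.944
vertex -4.064 -1.054 -2.092
vertex -3.787 -0.104 -2.445
endloop
endfacet
facet normal 0.444 0.630 -0.637
outer loop
vertex -3.5 -0.811 -2.944
vertex -3.787 -0.104 -2.445
vertex -1.672 -0.903 -1.76
endloop
endfacet
facet normal 0.444 0.630 -0.636
outer loop
vertex -1.672 -0.903 -1.76
vertex -3.787 -0.104 -2.445
vertex -1.959 -0.197 -1.261
endloop
endfacet
facet normal 0.839 -0.043 0.543
outer loop
vertex -1.672 -0.903 -1.76
vertex -1.959 -0.197 -1.261
vertex -2.236 -1.146 -0.908
endloop
endfacet
facet normal -0.839 0.043 -0.543
outer loop
vertex -3.787 -0.104 -2.445
vertex -4.064 -1.054 -2.092
vertex -4.283 -0.113 -1.68
endloop
endfacet
facet normal 0.030 0.999 0.031
outer loop
vertex -3.787 -0.104 -2.445
vertex -4.283 -0.113 -1.68
vertex -1.959 -0.197 -1.261
endloop
endfacet
facet normal 0.031 0.999 0.030
outer loop
vertex -1.959 -0.197 -1.261
vertex -4.283 -0.113 -1.68
vertex -2.455 -0.205 -0.496
endloop
endfacet
facet normal 0.839 -0.043 0.543
outer loop
vertex -1.959 -0.197 -1.261
vertex -2.455 -0.205 -0.496
vertex -2.236 -1.146 -0.908
endloop
endfacet
facet normal -0.838 0.043 -0.544
outer loop
vertex -4.283 -0.113 -1.68
vertex -4.064 -1.054 -2.092
vertex -4.614 -0.83 -1.226
endloop
endfacet
facet normal -0.406 0.615 0.675
outer loop
vertex -4.283 -0.113 -1.68
vertex -4.614 -0.83 -1.226
vertex -2.455 -0.205 -0.496
endloop
endfacet
facet normal -0.406 0.615 0.676
outer loop
vertex -2.455 -0.205 -0.496
vertex -4.614 -0.83 -1.226
vertex -2.786 -0.923 -0.042
endloop
endfacet
facet normal 0.838 -0.043 0.543
outer loop
vertex -2.455 -0.205 -0.496
vertex -2.786 -0.923 -0.042
vertex -2.236 -1.146 -0.908
endloop
endfacet
facet normal -0.838 0.043 -0.544
outer loop
vertex -4.614 -0.83 -1.226
vertex -4.064 -1.054 -2.092
vertex -4.531 -1.716 -1.424
endloop
endfacet
facet normal -0.537 -0.232 0.811
outer loop
vertex -4.614 -0.83 -1.226
vertex -4.531 -1.716 -1.424
vertex -2.786 -0.923 -0.042
endloop
endfacet
facet normal -0.537 -0.231 0.811
outer loop
vertex -2.786 -0.923 -0.042
vertex -4.531 -1.716 -1.424
vertex -2.703 -1.808 -0.239
endloop
endfacet
facet normal 0.838 -0.042 0.543
outer loop
vertex -2.786 -0.923 -0.042
vertex -2.703 -1.808 -0.239
vertex -2.236 -1.146 -0.908
endloop
endfacet
facet normal -0.838 0.043 -0.544
outer loop
vertex -4.531 -1.716 -1.424
vertex -4.064 -1.054 -2.092
vertex -4.096 -2.103 -2.125
endloop
endfacet
facet normal -0.263 -0.904 0.336
outer loop
vertex -4.531 -1.716 -1.424
vertex -4.096 -2.103 -2.125
vertex -2.703 -1.808 -0.239
endloop
endfacet
facet normal -0.263 -0.904 0.336
outer loop
vertex -2.703 -1.808 -0.239
vertex -4.096 -2.103 -2.125
vertex -2.268 -2.195 -0.94
endloop
endfacet
facet normal 0.838 -0.042 0.544
outer loop
vertex -2.703 -1.808 -0.239
vertex -2.268 -2.195 -0.94
vertex -2.236 -1.146 -0.908
endloop
endfacet
facet normal -0.838 0.043 -0.544
outer loop
vertex -4.096 -2.103 -2.125
vertex -4.064 -1.054 -2.092
vertex -3.637 -1.7 -2.801
endloop
endfacet
facet normal 0.209 -0.896 -0.392
outer loop
vertex -4.096 -2.103 -2.125
vertex -3.637 -1.7 -2.801
vertex -2.268 -2.195 -0.94
endloop
endfacet
facet normal 0.208 -0.896 -0.391
outer loop
vertex -2.268 -2.195 -0.94
vertex -3.637 -1.7 -2.801
vertex -1.809 -1.793 -1.617
endloop
endfacet
facet normal 0.838 -0.042 0.543
outer loop
vertex -2.268 -2.195 -0.94
vertex -1.809 -1.793 -1.617
vertex -2.236 -1.146 -0.908
endloop
endfacet
facet normal -0.839 0.042 -0.543
outer loop
vertex -3.637 -1.7 -2.801
vertex -4.064 -1.054 -2.092
vertex -3.5 -0.811 -2.944
endloop
endfacet
facet normal 0.523 -0.213 -0.825
outer loop
vertex -3.637 -1.7 -2.801
vertex -3.5 -0.811 -2.944
vertex -1.809 -1.793 -1.617
endloop
endfacet
facet normal 0.524 -0.213 -0.825
outer loop
vertex -1.809 -1.793 -1.617
vertex -3.5 -0.811 -2.944
vertex -1.672 -0.903 -1.76
endloop
endfacet
facet normal 0.839 -0.042 0.543
outer loop
vertex -1.809 -1.793 -1.617
vertex -1.672 -0.903 -1.76
vertex -2.236 -1.146 -0.908
endloop
endfacet

endsolid


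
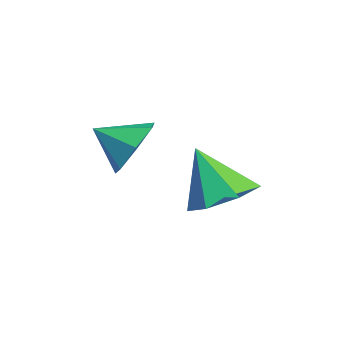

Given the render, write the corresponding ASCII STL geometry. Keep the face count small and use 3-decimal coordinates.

solid 
facet normal 0.129 0.859 -0.496
outer loop
vertex 0.044 -2.833 -2.598
vertex -0.87 -2.897 -2.947
vertex -0.56 -2.468 -2.123
endloop
endfacet
facet normal 0.489 -0.270 0.829
outer loop
vertex 0.044 -2.833 -2.598
vertex -0.56 -2.468 -2.123
vertex -1.03 -3.963 -2.333
endloop
endfacet
facet normal 0.128 0.859 -0.495
outer loop
vertex -0.56 -2.468 -2.123
vertex -0.87 -2.897 -2.947
vertex -1.396 -2.427 -2.268
endloop
endfacet
facet normal -0.174 -0.083 0.981
outer loop
vertex -0.56 -2.468 -2.123
vertex -1.396 -2.427 -2.268
vertex -1.03 -3.963 -2.333
endloop
endfacet
facet normal 0.129 0.859 -0.495
outer loop
vertex -1.396 -2.427 -2.268
vertex -0.87 -2.897 -2.947
vertex -1.837 -2.739 -2.925
endloop
endfacet
facet normal -0.764 -0.208 0.611
outer loop
vertex -1.396 -2.427 -2.268
vertex -1.837 -2.739 -2.925
vertex -1.03 -3.963 -2.333
endloop
endfacet
facet normal 0.129 0.859 -0.496
outer loop
vertex -1.837 -2.739 -2.925
vertex -0.87 -2.897 -2.947
vertex -1.549 -3.171 -3.598
endloop
endfacet
facet normal -0.834 -0.551 -0.003
outer loop
vertex -1.837 -2.739 -2.925
vertex -1.549 -3.171 -3.598
vertex -1.03 -3.963 -2.333
endloop
endfacet
facet normal 0.129 0.859 -0.496
outer loop
vertex -1.549 -3.171 -3.598
vertex -0.87 -2.897 -2.947
vertex -0.75 -3.397 -3.782
endloop
endfacet
facet normal -0.333 -0.855 -0.398
outer loop
vertex -1.549 -3.171 -3.598
vertex -0.75 -3.397 -3.782
vertex -1.03 -3.963 -2.333
endloop
endfacet
facet normal 0.129 0.859 -0.496
outer loop
vertex -0.75 -3.397 -3.782
vertex -0.87 -2.897 -2.947
vertex -0.041 -3.247 -3.337
endloop
endfacet
facet normal 0.362 -0.890 -0.278
outer loop
vertex -0.75 -3.397 -3.782
vertex -0.041 -3.247 -3.337
vertex -1.03 -3.963 -2.333
endloop
endfacet
facet normal 0.129 0.859 -0.496
outer loop
vertex -0.041 -3.247 -3.337
vertex -0.87 -2.897 -2.947
vertex 0.044 -2.833 -2.598
endloop
endfacet
facet normal 0.729 -0.630 0.269
outer loop
vertex -0.041 -3.247 -3.337
vertex 0.044 -2.833 -2.598
vertex -1.03 -3.963 -2.333
endloop
endfacet
facet normal 0.213 0.417 -0.884
outer loop
vertex 0.845 -0.357 -3.933
vertex -0.045 -0.69 -4.305
vertex 0.159 0.194 -3.839
endloop
endfacet
facet normal 0.425 0.390 0.817
outer loop
vertex 0.845 -0.357 -3.933
vertex 0.159 0.194 -3.839
vertex -0.415 -1.41 -2.775
endloop
endfacet
facet normal 0.214 0.416 -0.884
outer loop
vertex 0.159 0.194 -3.839
vertex -0.045 -0.69 -4.305
vertex -0.681 0.08 -4.096
endloop
endfacet
facet normal -0.307 0.600 0.739
outer loop
vertex 0.159 0.194 -3.839
vertex -0.681 0.08 -4.096
vertex -0.415 -1.41 -2.775
endloop
endfacet
facet normal 0.214 0.416 -0.884
outer loop
vertex -0.681 0.08 -4.096
vertex -0.045 -0.69 -4.305
vertex -1.041 -0.614 -4.51
endloop
endfacet
facet normal -0.885 0.211 0.416
outer loop
vertex -0.681 0.08 -4.096
vertex -1.041 -0.614 -4.51
vertex -0.415 -1.41 -2.775
endloop
endfacet
facet normal 0.214 0.415 -0.884
outer loop
vertex -1.041 -0.614 -4.51
vertex -0.045 -0.69 -4.305
vertex -0.652 -1.366 -4.769
endloop
endfacet
facet normal -0.871 -0.483 0.093
outer loop
vertex -1.041 -0.614 -4.51
vertex -0.652 -1.366 -4.769
vertex -0.415 -1.41 -2.775
endloop
endfacet
facet normal 0.213 0.415 -0.884
outer loop
vertex -0.652 -1.366 -4.769
vertex -0.045 -0.69 -4.305
vertex 0.194 -1.609 -4.679
endloop
endfacet
facet normal -0.277 -0.961 0.012
outer loop
vertex -0.652 -1.366 -4.769
vertex 0.194 -1.609 -4.679
vertex -0.415 -1.41 -2.775
endloop
endfacet
facet normal 0.215 0.416 -0.884
outer loop
vertex 0.194 -1.609 -4.679
vertex -0.045 -0.69 -4.305
vertex 0.86 -1.16 -4.306
endloop
endfacet
facet normal 0.450 -0.862 0.234
outer loop
vertex 0.194 -1.609 -4.679
vertex 0.86 -1.16 -4.306
vertex -0.415 -1.41 -2.775
endloop
endfacet
facet normal 0.214 0.415 -0.884
outer loop
vertex 0.86 -1.16 -4.306
vertex -0.045 -0.69 -4.305
vertex 0.845 -0.357 -3.933
endloop
endfacet
facet normal 0.762 -0.261 0.592
outer loop
vertex 0.86 -1.16 -4.306
vertex 0.845 -0.357 -3.933
vertex -0.415 -1.41 -2.775
endloop
endfacet

endsolid


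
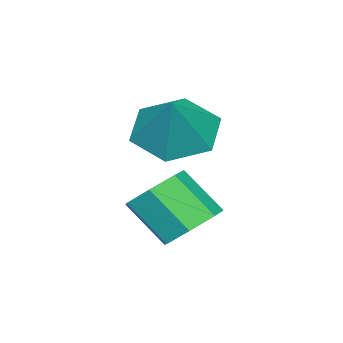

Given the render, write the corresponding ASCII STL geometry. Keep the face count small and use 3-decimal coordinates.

solid 
facet normal -0.050 0.667 -0.743
outer loop
vertex 3.462 -1.169 -0.554
vertex 2.726 -0.963 -0.319
vertex 3.427 -0.654 -0.089
endloop
endfacet
facet normal 0.997 0.071 -0.004
outer loop
vertex 3.462 -1.169 -0.554
vertex 3.427 -0.654 -0.089
vertex 3.531 -2.084 0.464
endloop
endfacet
facet normal 0.997 0.071 -0.004
outer loop
vertex 3.531 -2.084 0.464
vertex 3.427 -0.654 -0.089
vertex 3.496 -1.569 0.929
endloop
endfacet
facet normal 0.049 -0.667 0.743
outer loop
vertex 3.531 -2.084 0.464
vertex 3.496 -1.569 0.929
vertex 2.794 -1.877 0.699
endloop
endfacet
facet normal -0.051 0.668 -0.743
outer loop
vertex 3.427 -0.654 -0.089
vertex 2.726 -0.963 -0.319
vertex 2.864 -0.372 0.203
endloop
endfacet
facet normal 0.583 0.624 0.521
outer loop
vertex 3.427 -0.654 -0.089
vertex 2.864 -0.372 0.203
vertex 3.496 -1.569 0.929
endloop
endfacet
facet normal 0.582 0.624 0.522
outer loop
vertex 3.496 -1.569 0.929
vertex 2.864 -0.372 0.203
vertex 2.933 -1.287 1.22
endloop
endfacet
facet normal 0.050 -0.668 0.743
outer loop
vertex 3.496 -1.569 0.929
vertex 2.933 -1.287 1.22
vertex 2.794 -1.877 0.699
endloop
endfacet
facet normal -0.050 0.668 -0.743
outer loop
vertex 2.864 -0.372 0.203
vertex 2.726 -0.963 -0.319
vertex 2.197 -0.534 0.102
endloop
endfacet
facet normal -0.271 0.706 0.654
outer loop
vertex 2.864 -0.372 0.203
vertex 2.197 -0.534 0.102
vertex 2.933 -1.287 1.22
endloop
endfacet
facet normal -0.270 0.707 0.654
outer loop
vertex 2.933 -1.287 1.22
vertex 2.197 -0.534 0.102
vertex 2.265 -1.449 1.119
endloop
endfacet
facet normal 0.050 -0.668 0.743
outer loop
vertex 2.933 -1.287 1.22
vertex 2.265 -1.449 1.119
vertex 2.794 -1.877 0.699
endloop
endfacet
facet normal -0.050 0.668 -0.743
outer loop
vertex 2.197 -0.534 0.102
vertex 2.726 -0.963 -0.319
vertex 1.928 -1.019 -0.316
endloop
endfacet
facet normal -0.921 0.258 0.293
outer loop
vertex 2.197 -0.534 0.102
vertex 1.928 -1.019 -0.316
vertex 2.265 -1.449 1.119
endloop
endfacet
facet normal -0.921 0.258 0.293
outer loop
vertex 2.265 -1.449 1.119
vertex 1.928 -1.019 -0.316
vertex 1.996 -1.934 0.701
endloop
endfacet
facet normal 0.050 -0.668 0.743
outer loop
vertex 2.265 -1.449 1.119
vertex 1.996 -1.934 0.701
vertex 2.794 -1.877 0.699
endloop
endfacet
facet normal -0.050 0.668 -0.742
outer loop
vertex 1.928 -1.019 -0.316
vertex 2.726 -0.963 -0.319
vertex 2.26 -1.461 -0.736
endloop
endfacet
facet normal -0.877 -0.385 -0.288
outer loop
vertex 1.928 -1.019 -0.316
vertex 2.26 -1.461 -0.736
vertex 1.996 -1.934 0.701
endloop
endfacet
facet normal -0.877 -0.386 -0.288
outer loop
vertex 1.996 -1.934 0.701
vertex 2.26 -1.461 -0.736
vertex 2.328 -2.376 0.282
endloop
endfacet
facet normal 0.050 -0.667 0.743
outer loop
vertex 1.996 -1.934 0.701
vertex 2.328 -2.376 0.282
vertex 2.794 -1.877 0.699
endloop
endfacet
facet normal -0.050 0.668 -0.742
outer loop
vertex 2.26 -1.461 -0.736
vertex 2.726 -0.963 -0.319
vertex 2.943 -1.528 -0.842
endloop
endfacet
facet normal -0.174 -0.738 -0.652
outer loop
vertex 2.26 -1.461 -0.736
vertex 2.943 -1.528 -0.842
vertex 2.328 -2.376 0.282
endloop
endfacet
facet normal -0.174 -0.738 -0.652
outer loop
vertex 2.328 -2.376 0.282
vertex 2.943 -1.528 -0.842
vertex 3.011 -2.443 0.176
endloop
endfacet
facet normal 0.050 -0.667 0.743
outer loop
vertex 2.328 -2.376 0.282
vertex 3.011 -2.443 0.176
vertex 2.794 -1.877 0.699
endloop
endfacet
facet normal -0.050 0.668 -0.742
outer loop
vertex 2.943 -1.528 -0.842
vertex 2.726 -0.963 -0.319
vertex 3.462 -1.169 -0.554
endloop
endfacet
facet normal 0.662 -0.535 -0.525
outer loop
vertex 2.943 -1.528 -0.842
vertex 3.462 -1.169 -0.554
vertex 3.011 -2.443 0.176
endloop
endfacet
facet normal 0.661 -0.535 -0.526
outer loop
vertex 3.011 -2.443 0.176
vertex 3.462 -1.169 -0.554
vertex 3.531 -2.084 0.464
endloop
endfacet
facet normal 0.049 -0.668 0.743
outer loop
vertex 3.011 -2.443 0.176
vertex 3.531 -2.084 0.464
vertex 2.794 -1.877 0.699
endloop
endfacet
facet normal -0.598 -0.281 -0.750
outer loop
vertex 1.499 -2.352 0.976
vertex 0.716 -2.554 1.676
vertex 0.806 -1.581 1.24
endloop
endfacet
facet normal 0.719 0.685 -0.113
outer loop
vertex 1.499 -2.352 0.976
vertex 0.806 -1.581 1.24
vertex 1.584 -2.146 2.764
endloop
endfacet
facet normal -0.599 -0.281 -0.750
outer loop
vertex 0.806 -1.581 1.24
vertex 0.716 -2.554 1.676
vertex 0.023 -1.782 1.941
endloop
endfacet
facet normal 0.049 0.944 0.325
outer loop
vertex 0.806 -1.581 1.24
vertex 0.023 -1.782 1.941
vertex 1.584 -2.146 2.764
endloop
endfacet
facet normal -0.599 -0.281 -0.750
outer loop
vertex 0.023 -1.782 1.941
vertex 0.716 -2.554 1.676
vertex -0.067 -2.755 2.377
endloop
endfacet
facet normal -0.349 0.410 0.843
outer loop
vertex 0.023 -1.782 1.941
vertex -0.067 -2.755 2.377
vertex 1.584 -2.146 2.764
endloop
endfacet
facet normal -0.599 -0.281 -0.750
outer loop
vertex -0.067 -2.755 2.377
vertex 0.716 -2.554 1.676
vertex 0.626 -3.526 2.112
endloop
endfacet
facet normal -0.074 -0.383 0.921
outer loop
vertex -0.067 -2.755 2.377
vertex 0.626 -3.526 2.112
vertex 1.584 -2.146 2.764
endloop
endfacet
facet normal -0.599 -0.281 -0.750
outer loop
vertex 0.626 -3.526 2.112
vertex 0.716 -2.554 1.676
vertex 1.409 -3.325 1.412
endloop
endfacet
facet normal 0.596 -0.642 0.482
outer loop
vertex 0.626 -3.526 2.112
vertex 1.409 -3.325 1.412
vertex 1.584 -2.146 2.764
endloop
endfacet
facet normal -0.598 -0.281 -0.750
outer loop
vertex 1.409 -3.325 1.412
vertex 0.716 -2.554 1.676
vertex 1.499 -2.352 0.976
endloop
endfacet
facet normal 0.994 -0.108 -0.035
outer loop
vertex 1.409 -3.325 1.412
vertex 1.499 -2.352 0.976
vertex 1.584 -2.146 2.764
endloop
endfacet

endsolid


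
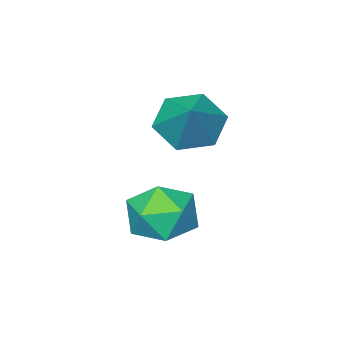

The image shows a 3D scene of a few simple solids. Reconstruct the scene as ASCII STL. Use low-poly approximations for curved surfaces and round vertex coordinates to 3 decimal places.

solid 
facet normal -0.939 0.331 -0.091
outer loop
vertex -1.982 -0.507 -0.208
vertex -2.357 -1.588 -0.268
vertex -2.272 -1.067 0.749
endloop
endfacet
facet normal -0.546 0.784 0.293
outer loop
vertex -1.982 -0.507 -0.208
vertex -2.272 -1.067 0.749
vertex -1.335 -0.408 0.732
endloop
endfacet
facet normal 0.005 0.994 -0.108
outer loop
vertex -1.982 -0.507 -0.208
vertex -1.335 -0.408 0.732
vertex -0.84 -0.522 -0.296
endloop
endfacet
facet normal -0.048 0.669 -0.742
outer loop
vertex -1.982 -0.507 -0.208
vertex -0.84 -0.522 -0.296
vertex -1.472 -1.252 -0.913
endloop
endfacet
facet normal -0.631 0.260 -0.731
outer loop
vertex -1.982 -0.507 -0.208
vertex -1.472 -1.252 -0.913
vertex -2.357 -1.588 -0.268
endloop
endfacet
facet normal -0.287 0.430 0.856
outer loop
vertex -1.335 -0.408 0.732
vertex -2.272 -1.067 0.749
vertex -1.308 -1.428 1.253
endloop
endfacet
facet normal -0.923 -0.305 0.233
outer loop
vertex -2.272 -1.067 0.749
vertex -2.357 -1.588 -0.268
vertex -1.94 -2.158 0.636
endloop
endfacet
facet normal -0.425 -0.421 -0.802
outer loop
vertex -2.357 -1.588 -0.268
vertex -1.472 -1.252 -0.913
vertex -1.445 -2.272 -0.392
endloop
endfacet
facet normal 0.519 0.243 -0.819
outer loop
vertex -1.472 -1.252 -0.913
vertex -0.84 -0.522 -0.296
vertex -0.508 -1.613 -0.409
endloop
endfacet
facet normal 0.605 0.769 0.206
outer loop
vertex -0.84 -0.522 -0.296
vertex -1.335 -0.408 0.732
vertex -0.423 -1.092 0.608
endloop
endfacet
facet normal 0.048 -0.669 0.742
outer loop
vertex -0.798 -2.173 0.548
vertex -1.308 -1.428 1.253
vertex -1.94 -2.158 0.636
endloop
endfacet
facet normal -0.005 -0.994 0.108
outer loop
vertex -0.798 -2.173 0.548
vertex -1.94 -2.158 0.636
vertex -1.445 -2.272 -0.392
endloop
endfacet
facet normal 0.546 -0.784 -0.293
outer loop
vertex -0.798 -2.173 0.548
vertex -1.445 -2.272 -0.392
vertex -0.508 -1.613 -0.409
endloop
endfacet
facet normal 0.939 -0.331 0.091
outer loop
vertex -0.798 -2.173 0.548
vertex -0.508 -1.613 -0.409
vertex -0.423 -1.092 0.608
endloop
endfacet
facet normal 0.631 -0.260 0.731
outer loop
vertex -0.798 -2.173 0.548
vertex -0.423 -1.092 0.608
vertex -1.308 -1.428 1.253
endloop
endfacet
facet normal -0.519 -0.243 0.819
outer loop
vertex -1.94 -2.158 0.636
vertex -1.308 -1.428 1.253
vertex -2.272 -1.067 0.749
endloop
endfacet
facet normal -0.605 -0.769 -0.206
outer loop
vertex -1.445 -2.272 -0.392
vertex -1.94 -2.158 0.636
vertex -2.357 -1.588 -0.268
endloop
endfacet
facet normal 0.287 -0.430 -0.856
outer loop
vertex -0.508 -1.613 -0.409
vertex -1.445 -2.272 -0.392
vertex -1.472 -1.252 -0.913
endloop
endfacet
facet normal 0.923 0.305 -0.233
outer loop
vertex -0.423 -1.092 0.608
vertex -0.508 -1.613 -0.409
vertex -0.84 -0.522 -0.296
endloop
endfacet
facet normal 0.425 0.421 0.802
outer loop
vertex -1.308 -1.428 1.253
vertex -0.423 -1.092 0.608
vertex -1.335 -0.408 0.732
endloop
endfacet
facet normal -0.476 -0.575 -0.665
outer loop
vertex -2.475 -3.109 2.465
vertex -3.379 -2.515 2.598
vertex -2.651 -2.236 1.836
endloop
endfacet
facet normal 0.987 0.130 -0.095
outer loop
vertex -2.475 -3.109 2.465
vertex -2.651 -2.236 1.836
vertex -2.561 -1.525 3.742
endloop
endfacet
facet normal -0.476 -0.575 -0.665
outer loop
vertex -2.651 -2.236 1.836
vertex -3.379 -2.515 2.598
vertex -3.555 -1.642 1.969
endloop
endfacet
facet normal 0.485 0.811 -0.326
outer loop
vertex -2.651 -2.236 1.836
vertex -3.555 -1.642 1.969
vertex -2.561 -1.525 3.742
endloop
endfacet
facet normal -0.475 -0.575 -0.666
outer loop
vertex -3.555 -1.642 1.969
vertex -3.379 -2.515 2.598
vertex -4.283 -1.921 2.73
endloop
endfacet
facet normal -0.273 0.958 0.090
outer loop
vertex -3.555 -1.642 1.969
vertex -4.283 -1.921 2.73
vertex -2.561 -1.525 3.742
endloop
endfacet
facet normal -0.475 -0.575 -0.666
outer loop
vertex -4.283 -1.921 2.73
vertex -3.379 -2.515 2.598
vertex -4.107 -2.794 3.359
endloop
endfacet
facet normal -0.529 0.423 0.735
outer loop
vertex -4.283 -1.921 2.73
vertex -4.107 -2.794 3.359
vertex -2.561 -1.525 3.742
endloop
endfacet
facet normal -0.475 -0.575 -0.666
outer loop
vertex -4.107 -2.794 3.359
vertex -3.379 -2.515 2.598
vertex -3.203 -3.388 3.227
endloop
endfacet
facet normal -0.028 -0.257 0.966
outer loop
vertex -4.107 -2.794 3.359
vertex -3.203 -3.388 3.227
vertex -2.561 -1.525 3.742
endloop
endfacet
facet normal -0.476 -0.575 -0.665
outer loop
vertex -3.203 -3.388 3.227
vertex -3.379 -2.515 2.598
vertex -2.475 -3.109 2.465
endloop
endfacet
facet normal 0.731 -0.404 0.550
outer loop
vertex -3.203 -3.388 3.227
vertex -2.475 -3.109 2.465
vertex -2.561 -1.525 3.742
endloop
endfacet

endsolid


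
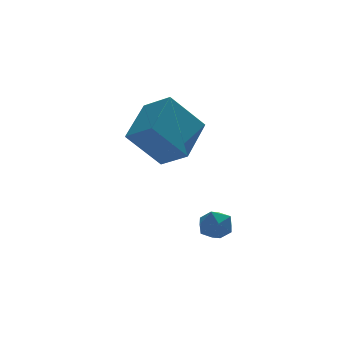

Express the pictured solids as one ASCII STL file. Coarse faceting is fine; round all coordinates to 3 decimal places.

solid 
facet normal -0.664 0.045 0.747
outer loop
vertex 0.84 3.084 2.792
vertex 0.199 4.065 2.163
vertex -0.333 1.703 1.833
endloop
endfacet
facet normal 0.482 -0.738 0.473
outer loop
vertex 0.961 1.615 0.377
vertex 0.84 3.084 2.792
vertex -0.333 1.703 1.833
endloop
endfacet
facet normal -0.664 0.045 0.747
outer loop
vertex -0.333 1.703 1.833
vertex 0.199 4.065 2.163
vertex -0.974 2.684 1.204
endloop
endfacet
facet normal -0.572 -0.674 -0.468
outer loop
vertex -0.974 2.684 1.204
vertex 0.961 1.615 0.377
vertex -0.333 1.703 1.833
endloop
endfacet
facet normal 0.572 0.674 0.468
outer loop
vertex 0.84 3.084 2.792
vertex 1.493 3.977 0.707
vertex 0.199 4.065 2.163
endloop
endfacet
facet normal 0.482 -0.738 0.473
outer loop
vertex 2.134 2.996 1.336
vertex 0.84 3.084 2.792
vertex 0.961 1.615 0.377
endloop
endfacet
facet normal 0.572 0.674 0.468
outer loop
vertex 2.134 2.996 1.336
vertex 1.493 3.977 0.707
vertex 0.84 3.084 2.792
endloop
endfacet
facet normal -0.482 0.738 -0.473
outer loop
vertex 0.199 4.065 2.163
vertex 1.493 3.977 0.707
vertex -0.974 2.684 1.204
endloop
endfacet
facet normal -0.572 -0.674 -0.468
outer loop
vertex 0.32 2.596 -0.252
vertex 0.961 1.615 0.377
vertex -0.974 2.684 1.204
endloop
endfacet
facet normal -0.482 0.738 -0.473
outer loop
vertex -0.974 2.684 1.204
vertex 1.493 3.977 0.707
vertex 0.32 2.596 -0.252
endloop
endfacet
facet normal 0.664 -0.045 -0.747
outer loop
vertex 0.32 2.596 -0.252
vertex 2.134 2.996 1.336
vertex 0.961 1.615 0.377
endloop
endfacet
facet normal 0.664 -0.045 -0.747
outer loop
vertex 1.493 3.977 0.707
vertex 2.134 2.996 1.336
vertex 0.32 2.596 -0.252
endloop
endfacet
facet normal 0.376 0.165 0.912
outer loop
vertex 1.702 0.506 -2.025
vertex 1.235 0.056 -1.751
vertex 1.863 -0.177 -1.968
endloop
endfacet
facet normal 0.879 0.242 0.412
outer loop
vertex 1.702 0.506 -2.025
vertex 1.863 -0.177 -1.968
vertex 2.038 0.178 -2.55
endloop
endfacet
facet normal 0.663 0.747 -0.043
outer loop
vertex 1.702 0.506 -2.025
vertex 2.038 0.178 -2.55
vertex 1.518 0.631 -2.694
endloop
endfacet
facet normal 0.025 0.984 0.177
outer loop
vertex 1.702 0.506 -2.025
vertex 1.518 0.631 -2.694
vertex 1.021 0.555 -2.2
endloop
endfacet
facet normal -0.152 0.624 0.766
outer loop
vertex 1.702 0.506 -2.025
vertex 1.021 0.555 -2.2
vertex 1.235 0.056 -1.751
endloop
endfacet
facet normal 0.927 -0.372 0.052
outer loop
vertex 2.038 0.178 -2.55
vertex 1.863 -0.177 -1.968
vertex 1.779 -0.475 -2.6
endloop
endfacet
facet normal 0.114 -0.495 0.861
outer loop
vertex 1.863 -0.177 -1.968
vertex 1.235 0.056 -1.751
vertex 1.282 -0.551 -2.106
endloop
endfacet
facet normal -0.740 0.246 0.626
outer loop
vertex 1.235 0.056 -1.751
vertex 1.021 0.555 -2.2
vertex 0.762 -0.098 -2.25
endloop
endfacet
facet normal -0.454 0.828 -0.330
outer loop
vertex 1.021 0.555 -2.2
vertex 1.518 0.631 -2.694
vertex 0.937 0.257 -2.832
endloop
endfacet
facet normal 0.577 0.445 -0.685
outer loop
vertex 1.518 0.631 -2.694
vertex 2.038 0.178 -2.55
vertex 1.565 0.024 -3.049
endloop
endfacet
facet normal -0.025 -0.984 -0.177
outer loop
vertex 1.098 -0.426 -2.775
vertex 1.779 -0.475 -2.6
vertex 1.282 -0.551 -2.106
endloop
endfacet
facet normal -0.663 -0.747 0.043
outer loop
vertex 1.098 -0.426 -2.775
vertex 1.282 -0.551 -2.106
vertex 0.762 -0.098 -2.25
endloop
endfacet
facet normal -0.879 -0.242 -0.412
outer loop
vertex 1.098 -0.426 -2.775
vertex 0.762 -0.098 -2.25
vertex 0.937 0.257 -2.832
endloop
endfacet
facet normal -0.376 -0.165 -0.912
outer loop
vertex 1.098 -0.426 -2.775
vertex 0.937 0.257 -2.832
vertex 1.565 0.024 -3.049
endloop
endfacet
facet normal 0.152 -0.624 -0.766
outer loop
vertex 1.098 -0.426 -2.775
vertex 1.565 0.024 -3.049
vertex 1.779 -0.475 -2.6
endloop
endfacet
facet normal 0.454 -0.828 0.330
outer loop
vertex 1.282 -0.551 -2.106
vertex 1.779 -0.475 -2.6
vertex 1.863 -0.177 -1.968
endloop
endfacet
facet normal -0.577 -0.445 0.685
outer loop
vertex 0.762 -0.098 -2.25
vertex 1.282 -0.551 -2.106
vertex 1.235 0.056 -1.751
endloop
endfacet
facet normal -0.927 0.372 -0.052
outer loop
vertex 0.937 0.257 -2.832
vertex 0.762 -0.098 -2.25
vertex 1.021 0.555 -2.2
endloop
endfacet
facet normal -0.114 0.495 -0.861
outer loop
vertex 1.565 0.024 -3.049
vertex 0.937 0.257 -2.832
vertex 1.518 0.631 -2.694
endloop
endfacet
facet normal 0.740 -0.246 -0.626
outer loop
vertex 1.779 -0.475 -2.6
vertex 1.565 0.024 -3.049
vertex 2.038 0.178 -2.55
endloop
endfacet

endsolid


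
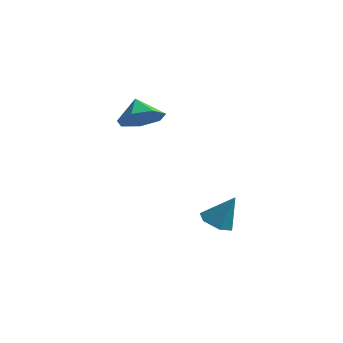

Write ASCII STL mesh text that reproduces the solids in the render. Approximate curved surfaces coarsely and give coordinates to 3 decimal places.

solid 
facet normal 0.490 -0.506 -0.710
outer loop
vertex -2.911 -4.388 3.655
vertex -3.606 -4.083 2.958
vertex -2.728 -3.621 3.235
endloop
endfacet
facet normal 0.355 0.382 0.853
outer loop
vertex -2.911 -4.388 3.655
vertex -2.728 -3.621 3.235
vertex -4.174 -3.497 3.782
endloop
endfacet
facet normal 0.490 -0.506 -0.710
outer loop
vertex -2.728 -3.621 3.235
vertex -3.606 -4.083 2.958
vertex -3.206 -3.202 2.606
endloop
endfacet
facet normal 0.231 0.882 0.412
outer loop
vertex -2.728 -3.621 3.235
vertex -3.206 -3.202 2.606
vertex -4.174 -3.497 3.782
endloop
endfacet
facet normal 0.490 -0.506 -0.710
outer loop
vertex -3.206 -3.202 2.606
vertex -3.606 -4.083 2.958
vertex -3.985 -3.447 2.243
endloop
endfacet
facet normal -0.298 0.955 -0.006
outer loop
vertex -3.206 -3.202 2.606
vertex -3.985 -3.447 2.243
vertex -4.174 -3.497 3.782
endloop
endfacet
facet normal 0.491 -0.506 -0.710
outer loop
vertex -3.985 -3.447 2.243
vertex -3.606 -4.083 2.958
vertex -4.478 -4.171 2.418
endloop
endfacet
facet normal -0.833 0.547 -0.085
outer loop
vertex -3.985 -3.447 2.243
vertex -4.478 -4.171 2.418
vertex -4.174 -3.497 3.782
endloop
endfacet
facet normal 0.490 -0.507 -0.709
outer loop
vertex -4.478 -4.171 2.418
vertex -3.606 -4.083 2.958
vertex -4.315 -4.829 3.001
endloop
endfacet
facet normal -0.972 -0.034 0.233
outer loop
vertex -4.478 -4.171 2.418
vertex -4.315 -4.829 3.001
vertex -4.174 -3.497 3.782
endloop
endfacet
facet normal 0.489 -0.506 -0.710
outer loop
vertex -4.315 -4.829 3.001
vertex -3.606 -4.083 2.958
vertex -3.617 -4.926 3.551
endloop
endfacet
facet normal -0.609 -0.352 0.711
outer loop
vertex -4.315 -4.829 3.001
vertex -3.617 -4.926 3.551
vertex -4.174 -3.497 3.782
endloop
endfacet
facet normal 0.490 -0.506 -0.710
outer loop
vertex -3.617 -4.926 3.551
vertex -3.606 -4.083 2.958
vertex -2.911 -4.388 3.655
endloop
endfacet
facet normal -0.018 -0.167 0.986
outer loop
vertex -3.617 -4.926 3.551
vertex -2.911 -4.388 3.655
vertex -4.174 -3.497 3.782
endloop
endfacet
facet normal -0.427 -0.246 -0.870
outer loop
vertex -0.186 -3.94 -2.673
vertex -0.64 -3.295 -2.632
vertex 0.065 -3.261 -2.988
endloop
endfacet
facet normal 0.946 -0.314 0.078
outer loop
vertex -0.186 -3.94 -2.673
vertex 0.065 -3.261 -2.988
vertex 0.04 -2.905 -1.248
endloop
endfacet
facet normal -0.428 -0.245 -0.870
outer loop
vertex 0.065 -3.261 -2.988
vertex -0.64 -3.295 -2.632
vertex -0.389 -2.615 -2.947
endloop
endfacet
facet normal 0.810 0.576 -0.106
outer loop
vertex 0.065 -3.261 -2.988
vertex -0.389 -2.615 -2.947
vertex 0.04 -2.905 -1.248
endloop
endfacet
facet normal -0.427 -0.245 -0.870
outer loop
vertex -0.389 -2.615 -2.947
vertex -0.64 -3.295 -2.632
vertex -1.094 -2.65 -2.591
endloop
endfacet
facet normal 0.032 0.987 0.160
outer loop
vertex -0.389 -2.615 -2.947
vertex -1.094 -2.65 -2.591
vertex 0.04 -2.905 -1.248
endloop
endfacet
facet normal -0.428 -0.246 -0.870
outer loop
vertex -1.094 -2.65 -2.591
vertex -0.64 -3.295 -2.632
vertex -1.344 -3.329 -2.276
endloop
endfacet
facet normal -0.609 0.507 0.610
outer loop
vertex -1.094 -2.65 -2.591
vertex -1.344 -3.329 -2.276
vertex 0.04 -2.905 -1.248
endloop
endfacet
facet normal -0.428 -0.245 -0.870
outer loop
vertex -1.344 -3.329 -2.276
vertex -0.64 -3.295 -2.632
vertex -0.891 -3.975 -2.317
endloop
endfacet
facet normal -0.473 -0.382 0.794
outer loop
vertex -1.344 -3.329 -2.276
vertex -0.891 -3.975 -2.317
vertex 0.04 -2.905 -1.248
endloop
endfacet
facet normal -0.427 -0.245 -0.870
outer loop
vertex -0.891 -3.975 -2.317
vertex -0.64 -3.295 -2.632
vertex -0.186 -3.94 -2.673
endloop
endfacet
facet normal 0.306 -0.793 0.527
outer loop
vertex -0.891 -3.975 -2.317
vertex -0.186 -3.94 -2.673
vertex 0.04 -2.905 -1.248
endloop
endfacet

endsolid


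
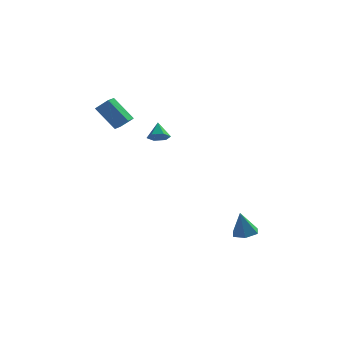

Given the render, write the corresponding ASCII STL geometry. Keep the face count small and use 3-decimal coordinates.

solid 
facet normal 0.113 -0.661 -0.741
outer loop
vertex -0.934 0.24 2.496
vertex -1.271 0.68 2.052
vertex -0.566 0.72 2.124
endloop
endfacet
facet normal 0.704 0.011 0.710
outer loop
vertex -0.934 0.24 2.496
vertex -0.566 0.72 2.124
vertex -1.409 1.48 2.948
endloop
endfacet
facet normal 0.113 -0.661 -0.741
outer loop
vertex -0.566 0.72 2.124
vertex -1.271 0.68 2.052
vertex -0.903 1.16 1.68
endloop
endfacet
facet normal 0.727 0.677 0.119
outer loop
vertex -0.566 0.72 2.124
vertex -0.903 1.16 1.68
vertex -1.409 1.48 2.948
endloop
endfacet
facet normal 0.115 -0.662 -0.740
outer loop
vertex -0.903 1.16 1.68
vertex -1.271 0.68 2.052
vertex -1.608 1.119 1.607
endloop
endfacet
facet normal -0.030 0.966 -0.256
outer loop
vertex -0.903 1.16 1.68
vertex -1.608 1.119 1.607
vertex -1.409 1.48 2.948
endloop
endfacet
facet normal 0.115 -0.662 -0.740
outer loop
vertex -1.608 1.119 1.607
vertex -1.271 0.68 2.052
vertex -1.976 0.639 1.979
endloop
endfacet
facet normal -0.807 0.589 -0.039
outer loop
vertex -1.608 1.119 1.607
vertex -1.976 0.639 1.979
vertex -1.409 1.48 2.948
endloop
endfacet
facet normal 0.115 -0.661 -0.741
outer loop
vertex -1.976 0.639 1.979
vertex -1.271 0.68 2.052
vertex -1.639 0.2 2.423
endloop
endfacet
facet normal -0.830 -0.078 0.553
outer loop
vertex -1.976 0.639 1.979
vertex -1.639 0.2 2.423
vertex -1.409 1.48 2.948
endloop
endfacet
facet normal 0.114 -0.661 -0.742
outer loop
vertex -1.639 0.2 2.423
vertex -1.271 0.68 2.052
vertex -0.934 0.24 2.496
endloop
endfacet
facet normal -0.075 -0.367 0.927
outer loop
vertex -1.639 0.2 2.423
vertex -0.934 0.24 2.496
vertex -1.409 1.48 2.948
endloop
endfacet
facet normal 0.186 0.083 -0.979
outer loop
vertex 4.649 -0.897 -4.456
vertex 3.974 -1.351 -4.623
vertex 3.914 -0.525 -4.564
endloop
endfacet
facet normal 0.319 0.784 0.533
outer loop
vertex 4.649 -0.897 -4.456
vertex 3.914 -0.525 -4.564
vertex 3.666 -1.489 -2.997
endloop
endfacet
facet normal 0.186 0.083 -0.979
outer loop
vertex 3.914 -0.525 -4.564
vertex 3.974 -1.351 -4.623
vertex 3.24 -0.98 -4.731
endloop
endfacet
facet normal -0.582 0.731 0.357
outer loop
vertex 3.914 -0.525 -4.564
vertex 3.24 -0.98 -4.731
vertex 3.666 -1.489 -2.997
endloop
endfacet
facet normal 0.186 0.082 -0.979
outer loop
vertex 3.24 -0.98 -4.731
vertex 3.974 -1.351 -4.623
vertex 3.3 -1.805 -4.789
endloop
endfacet
facet normal -0.973 -0.086 0.214
outer loop
vertex 3.24 -0.98 -4.731
vertex 3.3 -1.805 -4.789
vertex 3.666 -1.489 -2.997
endloop
endfacet
facet normal 0.186 0.082 -0.979
outer loop
vertex 3.3 -1.805 -4.789
vertex 3.974 -1.351 -4.623
vertex 4.034 -2.177 -4.681
endloop
endfacet
facet normal -0.467 -0.850 0.245
outer loop
vertex 3.3 -1.805 -4.789
vertex 4.034 -2.177 -4.681
vertex 3.666 -1.489 -2.997
endloop
endfacet
facet normal 0.185 0.082 -0.979
outer loop
vertex 4.034 -2.177 -4.681
vertex 3.974 -1.351 -4.623
vertex 4.709 -1.722 -4.515
endloop
endfacet
facet normal 0.434 -0.797 0.420
outer loop
vertex 4.034 -2.177 -4.681
vertex 4.709 -1.722 -4.515
vertex 3.666 -1.489 -2.997
endloop
endfacet
facet normal 0.186 0.084 -0.979
outer loop
vertex 4.709 -1.722 -4.515
vertex 3.974 -1.351 -4.623
vertex 4.649 -0.897 -4.456
endloop
endfacet
facet normal 0.825 0.020 0.564
outer loop
vertex 4.709 -1.722 -4.515
vertex 4.649 -0.897 -4.456
vertex 3.666 -1.489 -2.997
endloop
endfacet
facet normal -0.631 0.254 0.733
outer loop
vertex -4.222 0.618 4.928
vertex -3.991 1.422 4.848
vertex -5.013 0.771 4.194
endloop
endfacet
facet normal -0.274 -0.957 0.096
outer loop
vertex -3.789 0.278 2.772
vertex -4.222 0.618 4.928
vertex -5.013 0.771 4.194
endloop
endfacet
facet normal -0.631 0.254 0.733
outer loop
vertex -5.013 0.771 4.194
vertex -3.991 1.422 4.848
vertex -4.782 1.575 4.114
endloop
endfacet
facet normal -0.726 0.141 -0.674
outer loop
vertex -4.782 1.575 4.114
vertex -3.789 0.278 2.772
vertex -5.013 0.771 4.194
endloop
endfacet
facet normal 0.726 -0.141 0.674
outer loop
vertex -4.222 0.618 4.928
vertex -2.767 0.929 3.426
vertex -3.991 1.422 4.848
endloop
endfacet
facet normal -0.274 -0.957 0.096
outer loop
vertex -2.998 0.125 3.506
vertex -4.222 0.618 4.928
vertex -3.789 0.278 2.772
endloop
endfacet
facet normal 0.726 -0.141 0.674
outer loop
vertex -2.998 0.125 3.506
vertex -2.767 0.929 3.426
vertex -4.222 0.618 4.928
endloop
endfacet
facet normal 0.274 0.957 -0.096
outer loop
vertex -3.991 1.422 4.848
vertex -2.767 0.929 3.426
vertex -4.782 1.575 4.114
endloop
endfacet
facet normal -0.726 0.141 -0.674
outer loop
vertex -3.558 1.082 2.692
vertex -3.789 0.278 2.772
vertex -4.782 1.575 4.114
endloop
endfacet
facet normal 0.274 0.957 -0.096
outer loop
vertex -4.782 1.575 4.114
vertex -2.767 0.929 3.426
vertex -3.558 1.082 2.692
endloop
endfacet
facet normal 0.631 -0.254 -0.733
outer loop
vertex -3.558 1.082 2.692
vertex -2.998 0.125 3.506
vertex -3.789 0.278 2.772
endloop
endfacet
facet normal 0.631 -0.254 -0.733
outer loop
vertex -2.767 0.929 3.426
vertex -2.998 0.125 3.506
vertex -3.558 1.082 2.692
endloop
endfacet

endsolid
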